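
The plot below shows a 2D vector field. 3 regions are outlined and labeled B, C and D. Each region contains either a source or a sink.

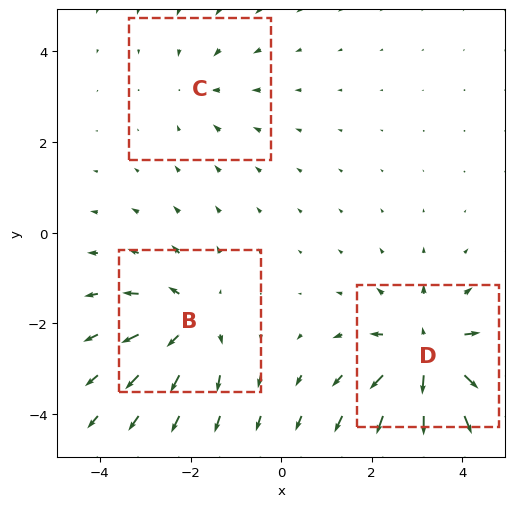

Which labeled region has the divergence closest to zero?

C

Divergence at each region's feature centre — B: about +4, C: about -2, D: about +5. Region C is closest to zero.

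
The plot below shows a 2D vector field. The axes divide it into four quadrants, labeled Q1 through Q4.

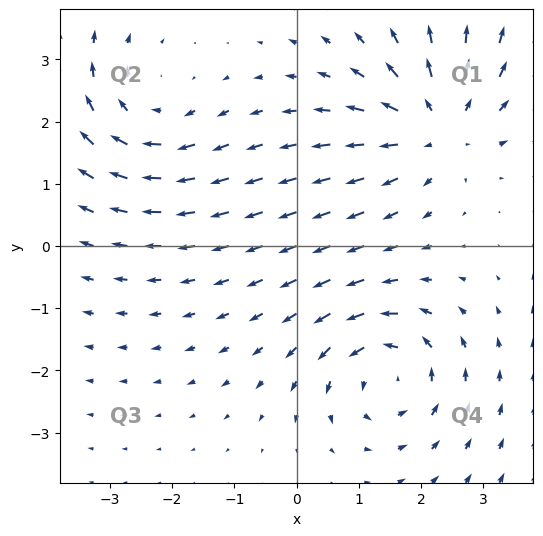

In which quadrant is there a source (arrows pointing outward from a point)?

The source sits at approximately (2.3, 1.9), which lies in quadrant Q1. The divergence there is about +5, positive as expected for a source.

Q1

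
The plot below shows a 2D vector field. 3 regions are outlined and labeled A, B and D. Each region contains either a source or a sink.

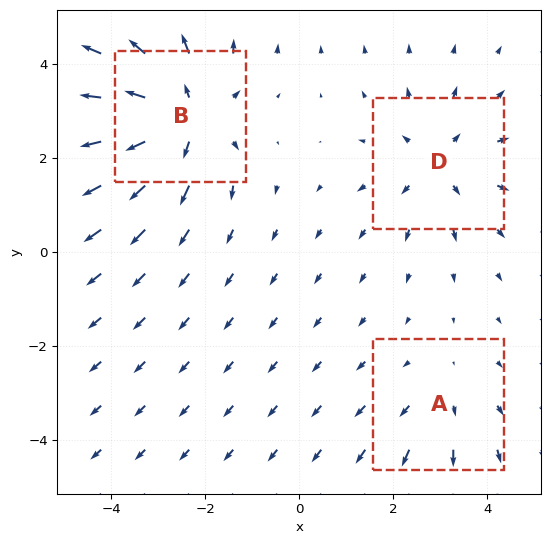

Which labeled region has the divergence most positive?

B

Divergence at each region's feature centre — A: about +2, B: about +5, D: about +3. Region B is most positive.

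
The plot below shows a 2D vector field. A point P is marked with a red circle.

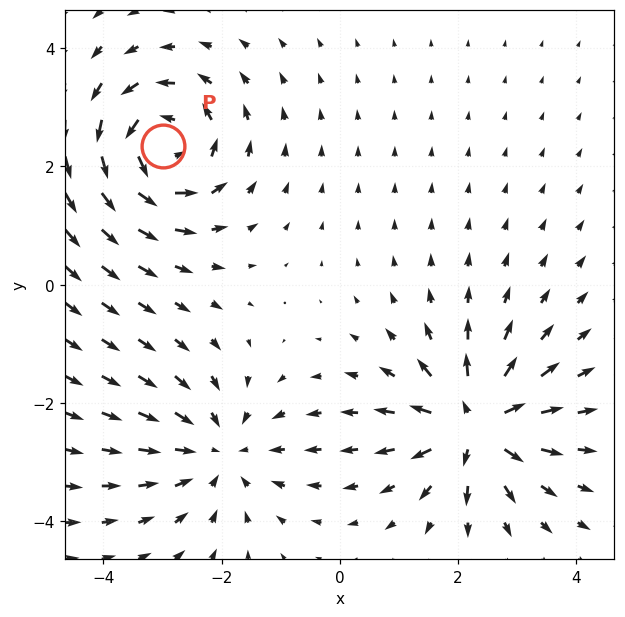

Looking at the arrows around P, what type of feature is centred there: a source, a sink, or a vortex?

vortex

At P (-3.0, 2.3) the arrows circulate counterclockwise. Divergence ≈0, curl about +6 — near-zero divergence with nonzero curl is a vortex.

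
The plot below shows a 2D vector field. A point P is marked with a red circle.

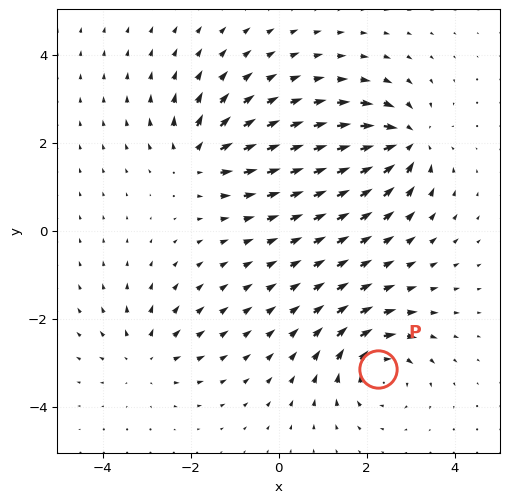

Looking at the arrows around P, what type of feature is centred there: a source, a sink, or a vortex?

vortex

At P (2.2, -3.1) the arrows circulate clockwise. Divergence ≈0, curl about -5 — near-zero divergence with nonzero curl is a vortex.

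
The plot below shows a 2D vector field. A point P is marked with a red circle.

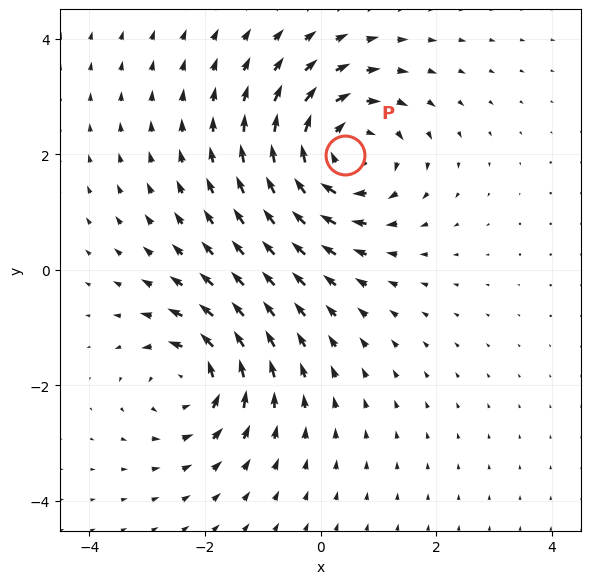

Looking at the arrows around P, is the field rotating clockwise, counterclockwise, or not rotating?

clockwise

Near P at (0.4, 2.0) the arrows circulate clockwise. The curl (z-component) there is about -5; negative curl means clockwise rotation.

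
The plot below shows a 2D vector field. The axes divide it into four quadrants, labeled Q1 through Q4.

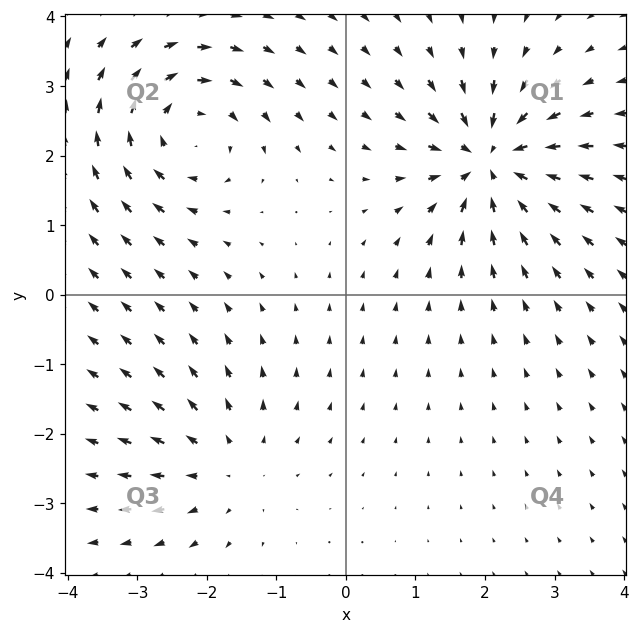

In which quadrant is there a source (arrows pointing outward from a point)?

Q3

The source sits at approximately (-1.7, -2.4), which lies in quadrant Q3. The divergence there is about +2, positive as expected for a source.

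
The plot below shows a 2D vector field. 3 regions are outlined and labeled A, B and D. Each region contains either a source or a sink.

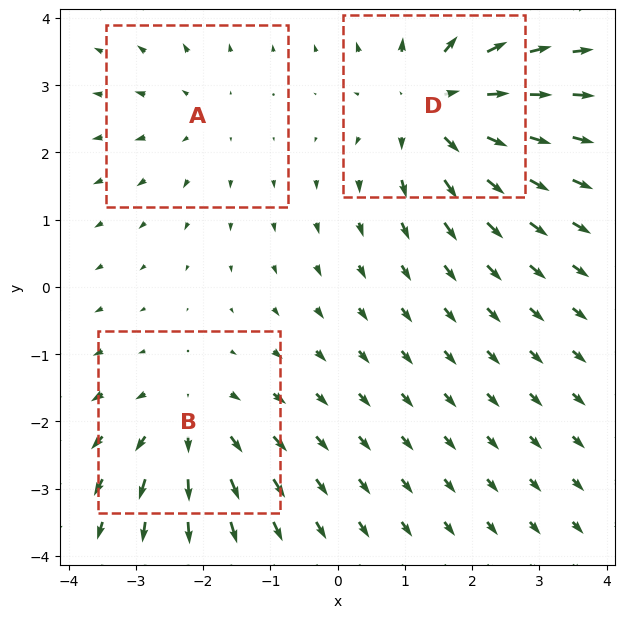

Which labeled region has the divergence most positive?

D

Divergence at each region's feature centre — A: about +2, B: about +3, D: about +4. Region D is most positive.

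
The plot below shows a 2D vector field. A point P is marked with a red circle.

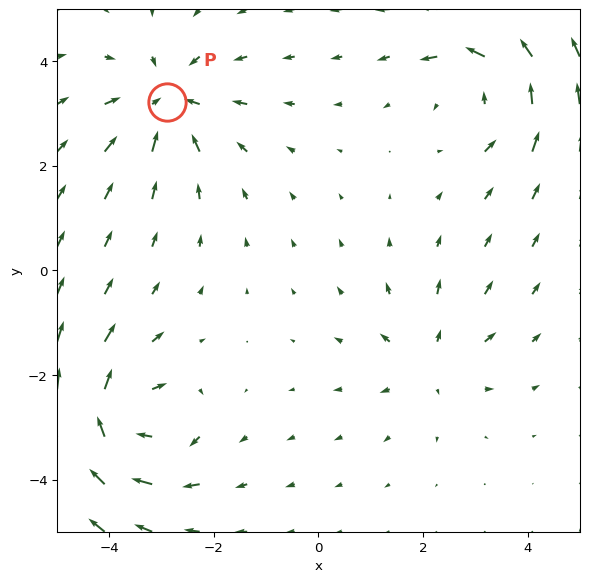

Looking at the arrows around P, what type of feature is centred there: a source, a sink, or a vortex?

At P (-2.9, 3.2) the arrows converge inward. Divergence about -4, curl ≈0 — negative divergence with near-zero curl is a sink.

sink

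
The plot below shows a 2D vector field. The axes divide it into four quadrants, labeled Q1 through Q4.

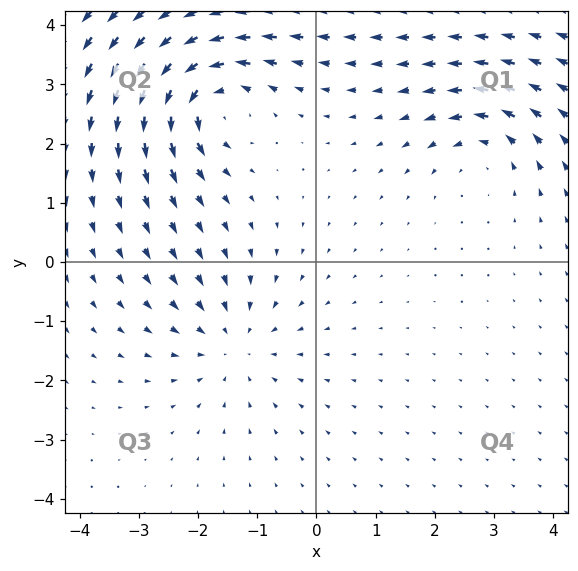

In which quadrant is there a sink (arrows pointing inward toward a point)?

The sink sits at approximately (-1.4, -1.4), which lies in quadrant Q3. The divergence there is about -3, negative as expected for a sink.

Q3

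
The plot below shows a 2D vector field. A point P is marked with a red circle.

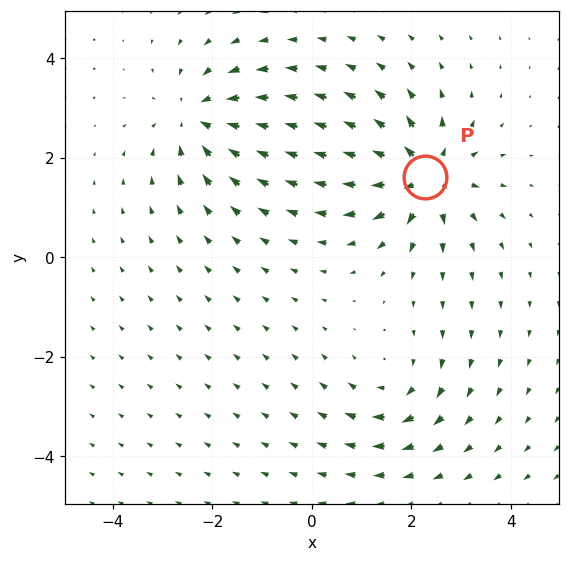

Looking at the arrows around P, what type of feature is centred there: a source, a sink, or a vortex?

At P (2.3, 1.6) the arrows spread outward. Divergence about +6, curl ≈0 — positive divergence with near-zero curl is a source.

source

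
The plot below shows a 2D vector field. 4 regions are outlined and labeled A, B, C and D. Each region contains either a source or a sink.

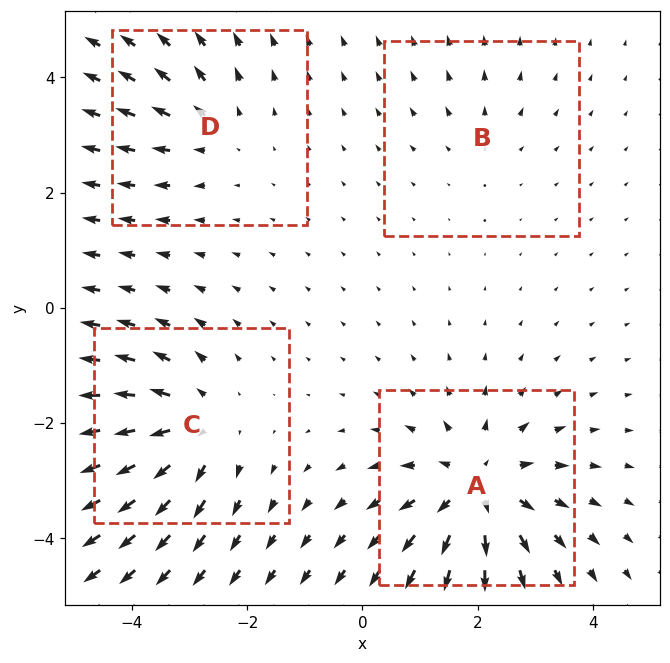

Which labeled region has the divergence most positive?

Divergence at each region's feature centre — A: about +6, B: about +2, C: about +5, D: about +3. Region A is most positive.

A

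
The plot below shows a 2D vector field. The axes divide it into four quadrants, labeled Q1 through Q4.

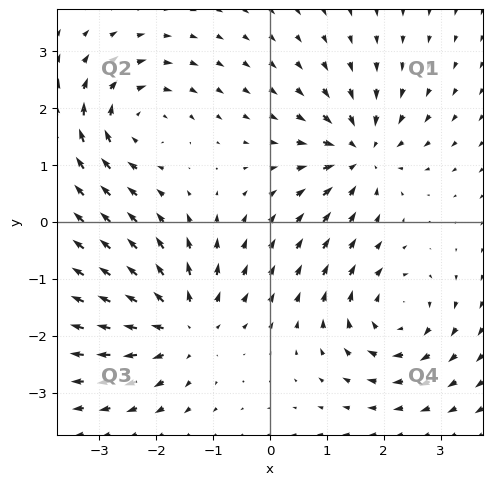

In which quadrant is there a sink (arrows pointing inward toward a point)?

The sink sits at approximately (1.6, 1.2), which lies in quadrant Q1. The divergence there is about -6, negative as expected for a sink.

Q1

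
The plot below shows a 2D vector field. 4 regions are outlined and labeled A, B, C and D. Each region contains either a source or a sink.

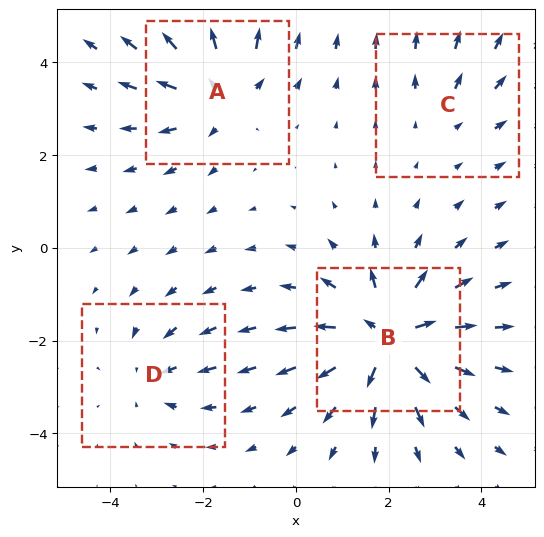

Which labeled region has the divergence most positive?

B

Divergence at each region's feature centre — A: about +5, B: about +7, C: about +2, D: about -3. Region B is most positive.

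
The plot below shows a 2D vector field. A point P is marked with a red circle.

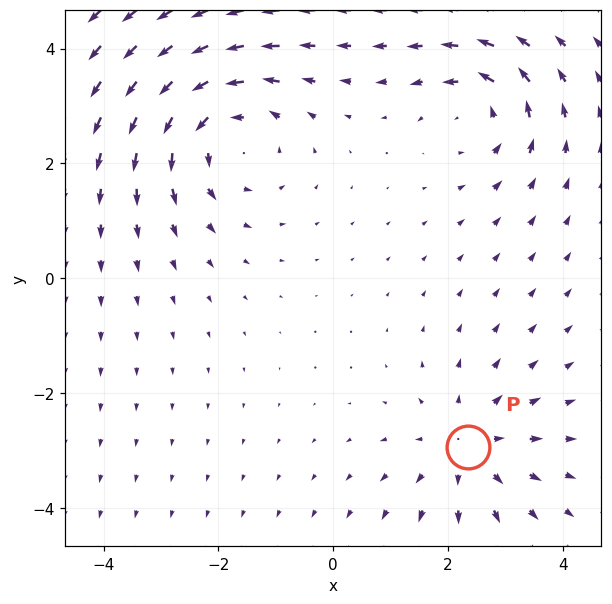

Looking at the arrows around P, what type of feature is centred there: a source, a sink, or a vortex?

At P (2.4, -2.9) the arrows spread outward. Divergence about +3, curl ≈0 — positive divergence with near-zero curl is a source.

source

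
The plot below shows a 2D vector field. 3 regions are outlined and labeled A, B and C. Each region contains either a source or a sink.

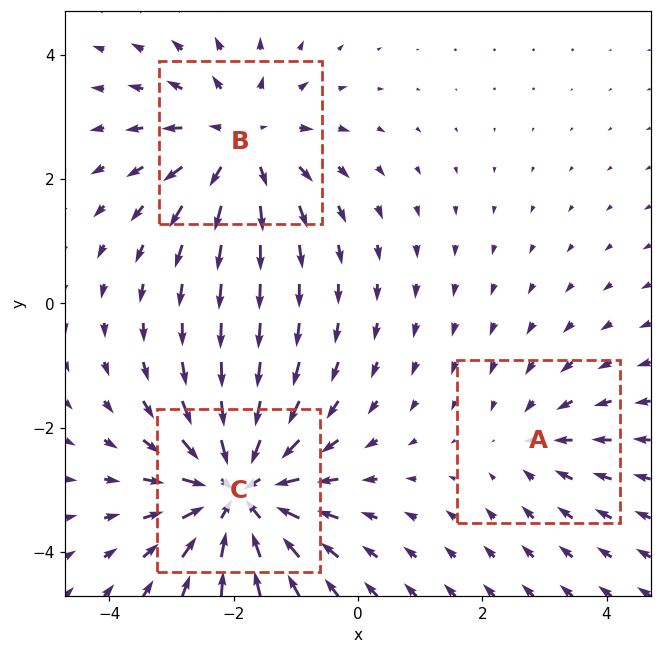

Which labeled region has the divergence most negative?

C

Divergence at each region's feature centre — A: about -2, B: about +3, C: about -5. Region C is most negative.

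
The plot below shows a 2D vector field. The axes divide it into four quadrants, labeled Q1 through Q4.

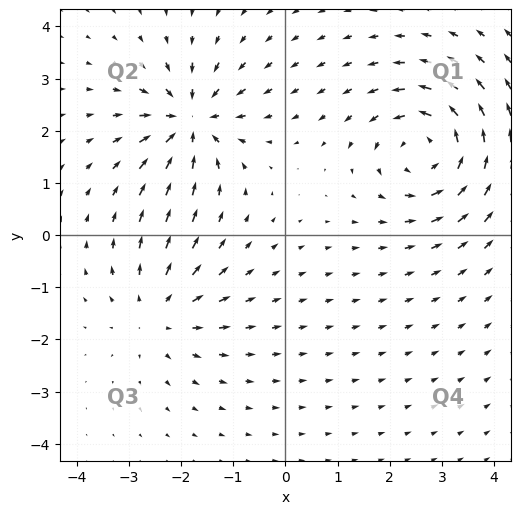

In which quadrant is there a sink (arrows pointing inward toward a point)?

Q2

The sink sits at approximately (-1.8, 2.2), which lies in quadrant Q2. The divergence there is about -5, negative as expected for a sink.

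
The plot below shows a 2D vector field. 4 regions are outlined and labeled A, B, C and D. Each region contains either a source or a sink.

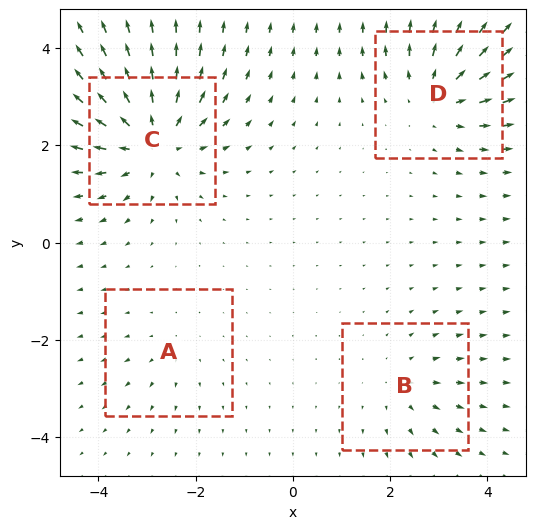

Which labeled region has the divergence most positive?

C

Divergence at each region's feature centre — A: about +2, B: about +3, C: about +7, D: about +5. Region C is most positive.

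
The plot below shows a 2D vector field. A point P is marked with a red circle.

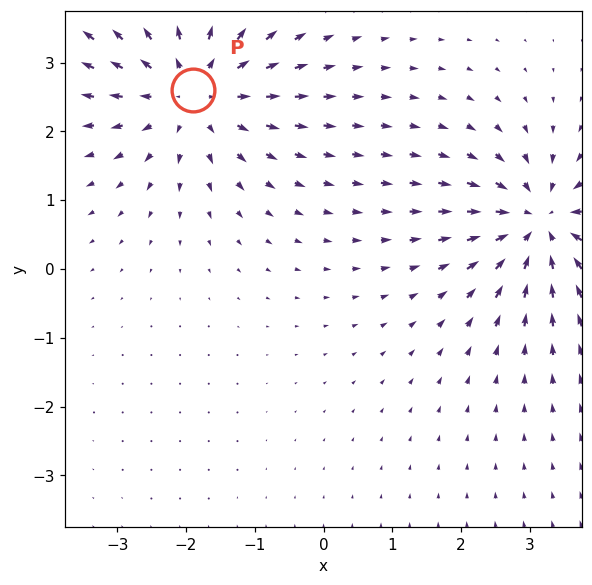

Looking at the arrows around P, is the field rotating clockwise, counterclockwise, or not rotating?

Near P at (-1.9, 2.6) the arrows show no circulation. The curl there is ≈0.

not rotating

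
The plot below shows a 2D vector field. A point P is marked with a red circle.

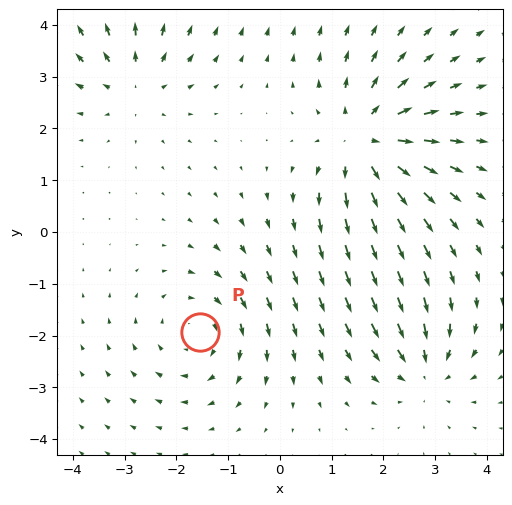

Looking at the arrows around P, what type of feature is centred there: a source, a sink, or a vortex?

vortex

At P (-1.5, -1.9) the arrows circulate clockwise. Divergence ≈0, curl about -3 — near-zero divergence with nonzero curl is a vortex.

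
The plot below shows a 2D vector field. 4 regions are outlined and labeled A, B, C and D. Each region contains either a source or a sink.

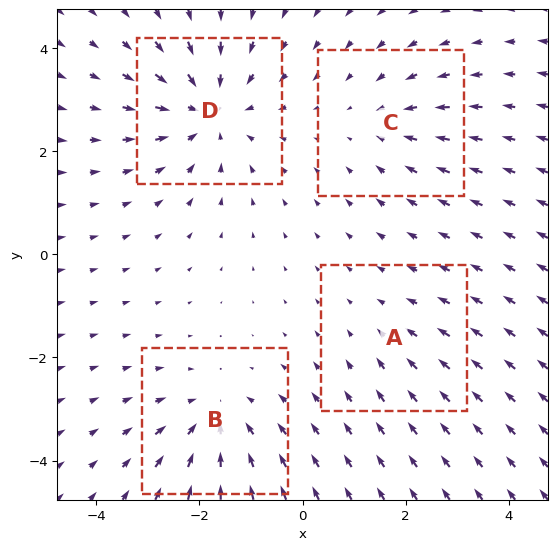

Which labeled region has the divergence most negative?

D

Divergence at each region's feature centre — A: about -2, B: about -4, C: about -3, D: about -6. Region D is most negative.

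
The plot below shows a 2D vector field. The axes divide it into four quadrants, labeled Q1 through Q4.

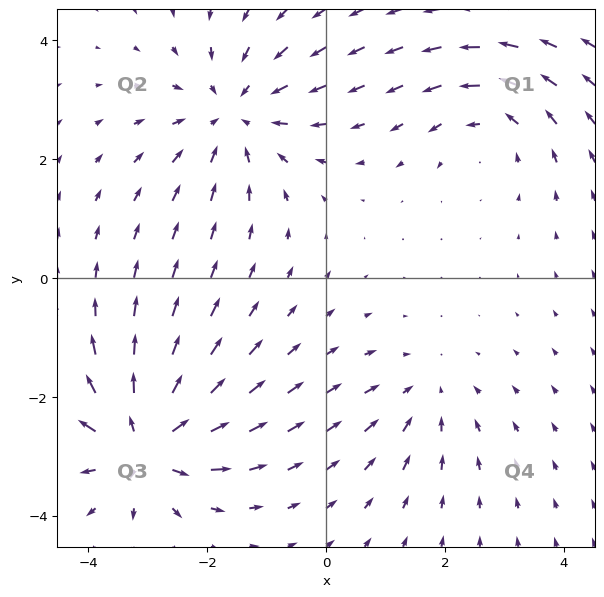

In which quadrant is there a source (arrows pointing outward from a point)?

Q3

The source sits at approximately (-3.1, -2.8), which lies in quadrant Q3. The divergence there is about +6, positive as expected for a source.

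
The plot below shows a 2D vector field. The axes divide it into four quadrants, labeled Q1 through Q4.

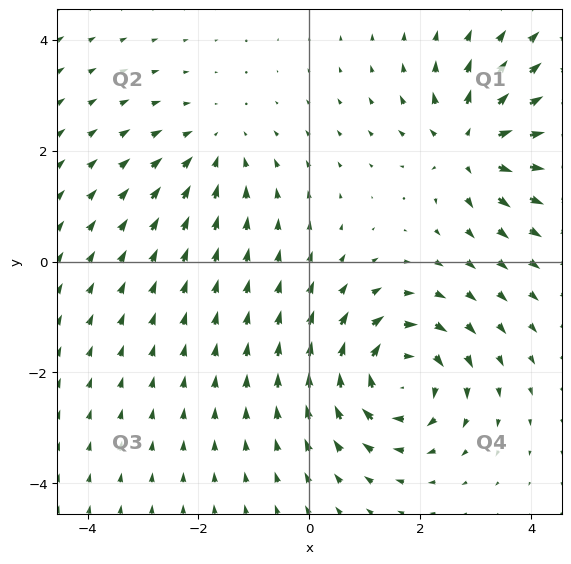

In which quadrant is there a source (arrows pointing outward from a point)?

The source sits at approximately (2.9, 2.1), which lies in quadrant Q1. The divergence there is about +5, positive as expected for a source.

Q1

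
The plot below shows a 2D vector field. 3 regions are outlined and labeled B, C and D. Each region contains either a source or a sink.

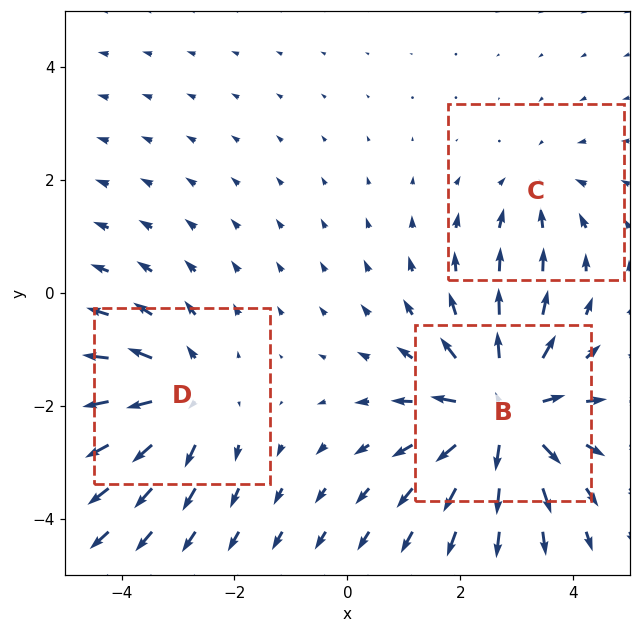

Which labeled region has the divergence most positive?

Divergence at each region's feature centre — B: about +5, C: about -2, D: about +3. Region B is most positive.

B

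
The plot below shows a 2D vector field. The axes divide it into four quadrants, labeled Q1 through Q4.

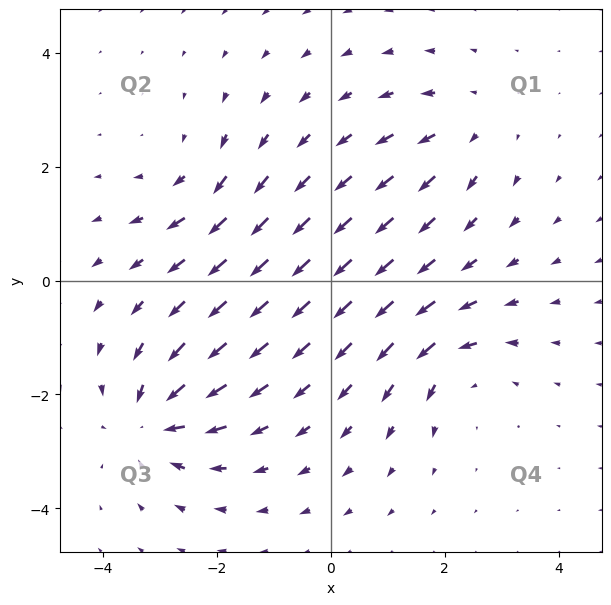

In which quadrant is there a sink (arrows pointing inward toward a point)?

Q3

The sink sits at approximately (-3.1, -2.4), which lies in quadrant Q3. The divergence there is about -6, negative as expected for a sink.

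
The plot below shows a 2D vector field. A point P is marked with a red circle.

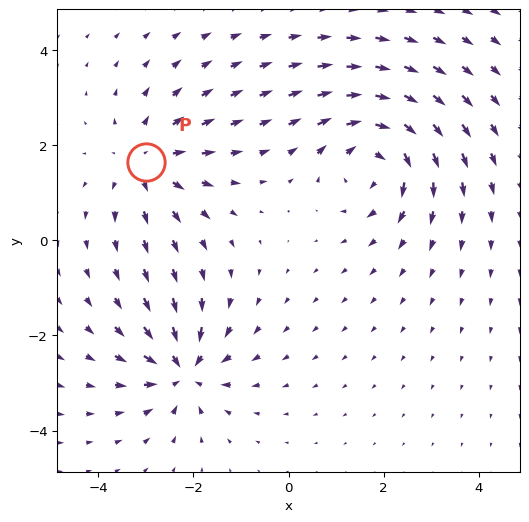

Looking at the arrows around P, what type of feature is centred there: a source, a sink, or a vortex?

At P (-3.0, 1.6) the arrows spread outward. Divergence about +4, curl ≈0 — positive divergence with near-zero curl is a source.

source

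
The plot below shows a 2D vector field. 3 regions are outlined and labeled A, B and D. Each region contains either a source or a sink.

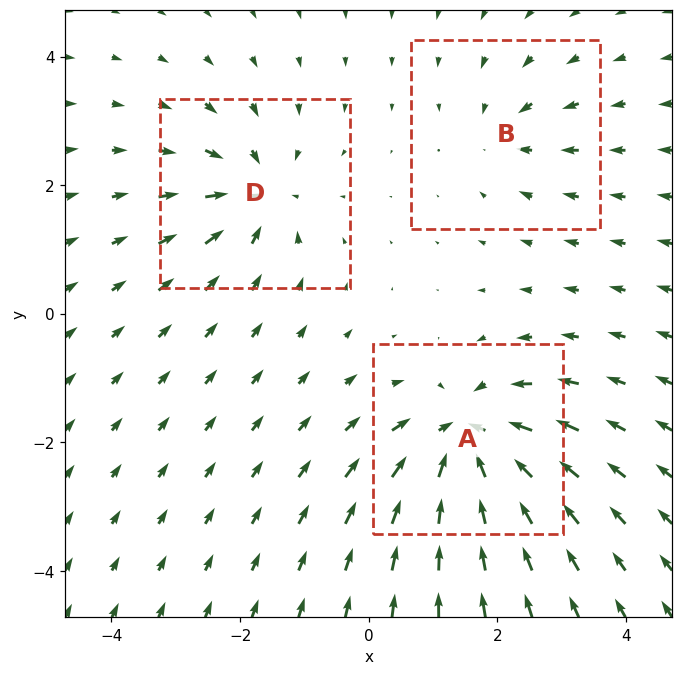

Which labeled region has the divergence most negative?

A

Divergence at each region's feature centre — A: about -6, B: about -3, D: about -4. Region A is most negative.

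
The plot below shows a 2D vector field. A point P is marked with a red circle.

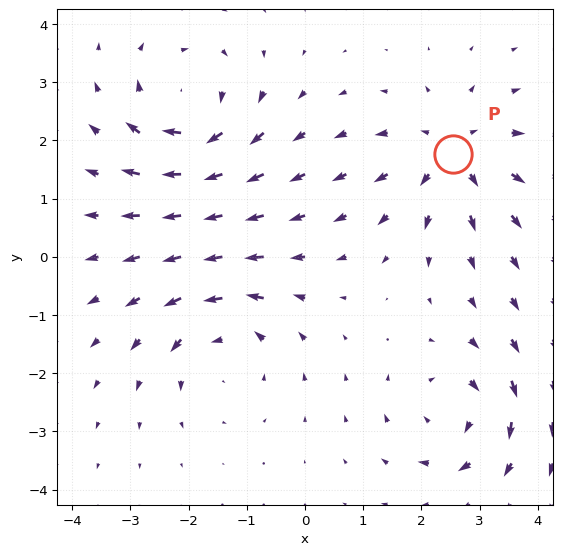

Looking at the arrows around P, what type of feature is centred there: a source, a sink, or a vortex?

source

At P (2.5, 1.8) the arrows spread outward. Divergence about +4, curl ≈0 — positive divergence with near-zero curl is a source.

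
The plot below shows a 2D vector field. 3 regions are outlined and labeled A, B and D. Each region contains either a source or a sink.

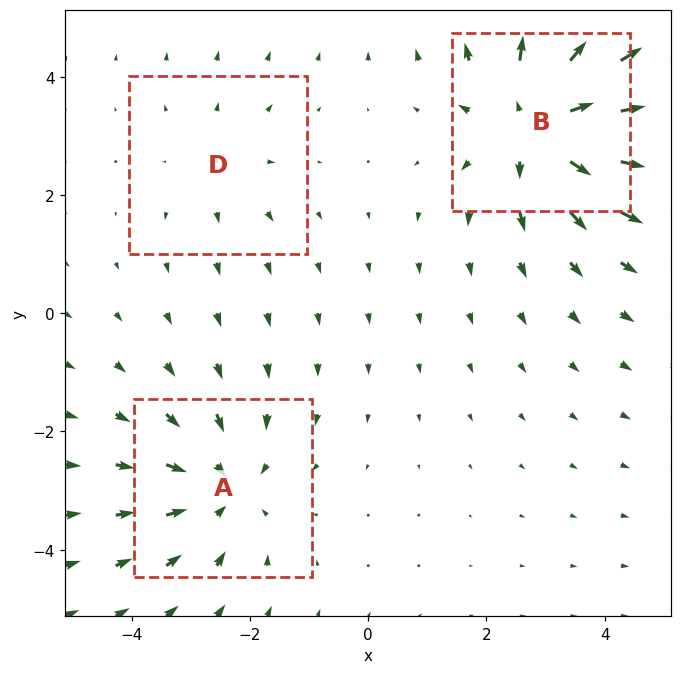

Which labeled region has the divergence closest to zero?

Divergence at each region's feature centre — A: about -3, B: about +4, D: about +2. Region D is closest to zero.

D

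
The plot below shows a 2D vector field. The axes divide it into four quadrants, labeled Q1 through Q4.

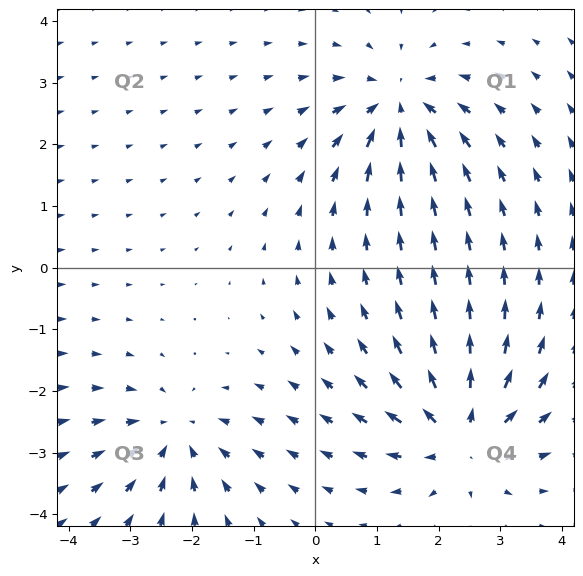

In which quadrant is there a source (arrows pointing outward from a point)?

Q4

The source sits at approximately (2.4, -2.7), which lies in quadrant Q4. The divergence there is about +5, positive as expected for a source.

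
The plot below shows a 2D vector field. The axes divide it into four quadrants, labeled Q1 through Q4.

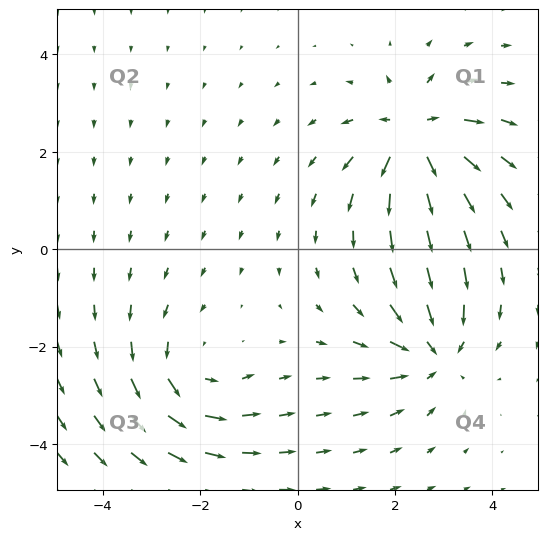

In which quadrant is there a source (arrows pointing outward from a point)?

The source sits at approximately (2.4, 2.4), which lies in quadrant Q1. The divergence there is about +4, positive as expected for a source.

Q1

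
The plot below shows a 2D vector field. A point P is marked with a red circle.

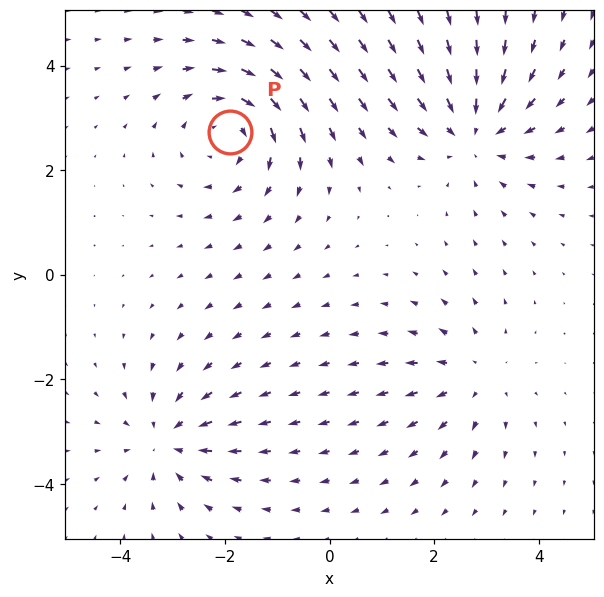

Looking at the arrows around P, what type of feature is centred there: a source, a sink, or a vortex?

At P (-1.9, 2.7) the arrows circulate clockwise. Divergence ≈0, curl about -4 — near-zero divergence with nonzero curl is a vortex.

vortex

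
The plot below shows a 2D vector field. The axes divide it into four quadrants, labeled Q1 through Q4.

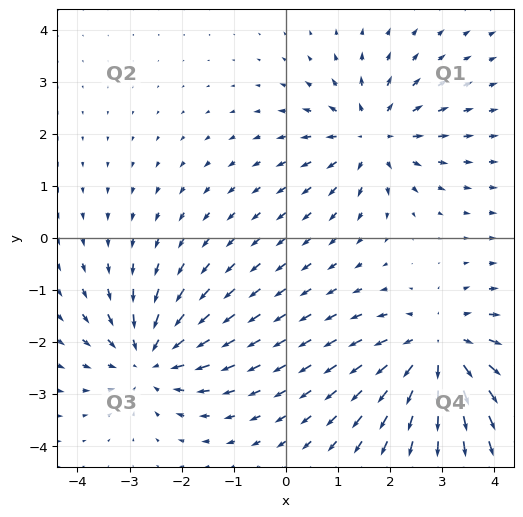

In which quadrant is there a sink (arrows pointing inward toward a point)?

Q3

The sink sits at approximately (-2.6, -2.3), which lies in quadrant Q3. The divergence there is about -4, negative as expected for a sink.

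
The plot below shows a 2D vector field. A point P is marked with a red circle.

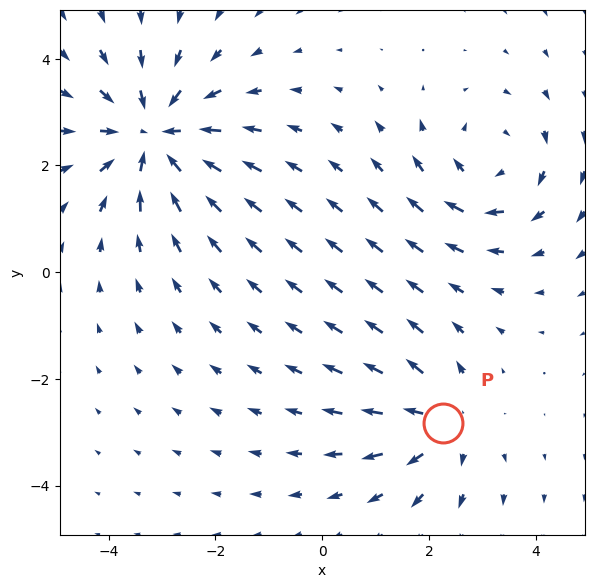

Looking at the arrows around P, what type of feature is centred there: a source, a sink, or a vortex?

At P (2.3, -2.8) the arrows spread outward. Divergence about +3, curl ≈0 — positive divergence with near-zero curl is a source.

source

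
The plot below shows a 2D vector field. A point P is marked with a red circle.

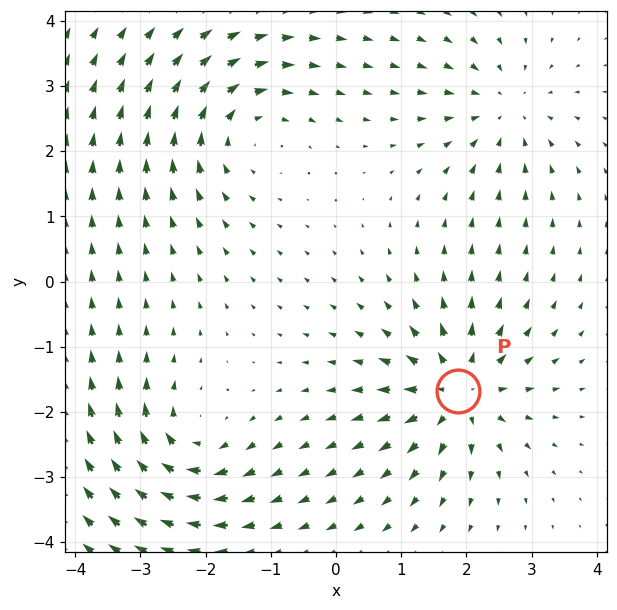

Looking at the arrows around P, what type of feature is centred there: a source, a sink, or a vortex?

source

At P (1.9, -1.7) the arrows spread outward. Divergence about +7, curl ≈0 — positive divergence with near-zero curl is a source.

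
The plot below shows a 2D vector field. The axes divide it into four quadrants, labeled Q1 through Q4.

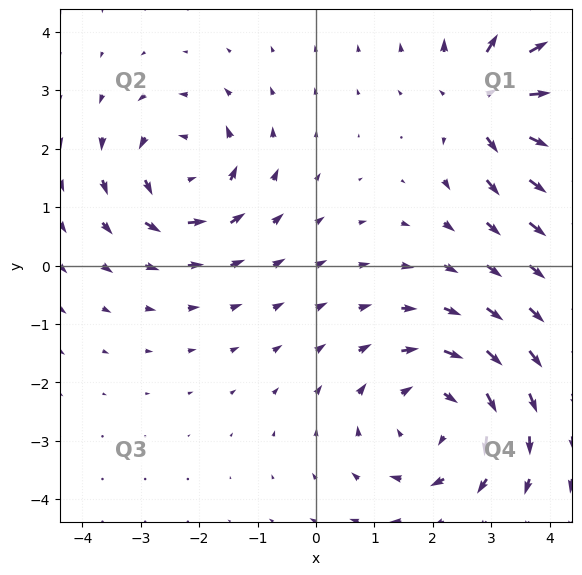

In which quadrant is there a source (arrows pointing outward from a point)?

The source sits at approximately (3.0, 2.8), which lies in quadrant Q1. The divergence there is about +3, positive as expected for a source.

Q1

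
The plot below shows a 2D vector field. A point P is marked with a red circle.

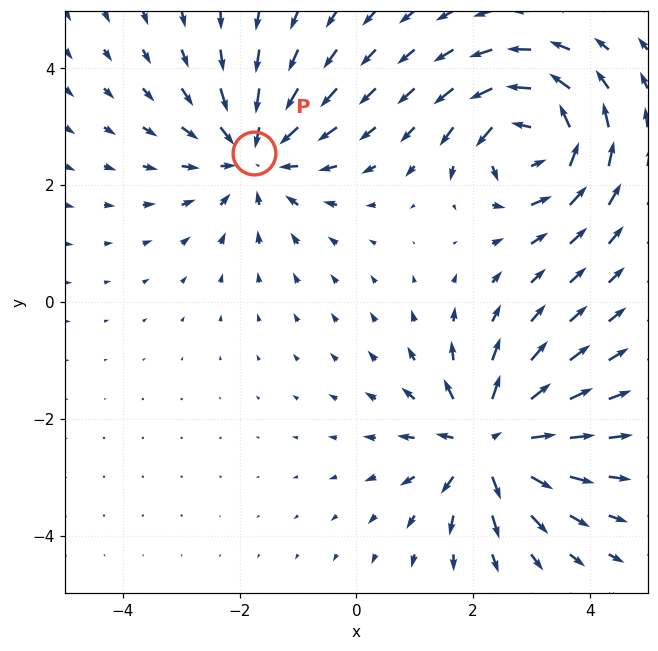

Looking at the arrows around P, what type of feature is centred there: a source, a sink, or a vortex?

sink

At P (-1.7, 2.5) the arrows converge inward. Divergence about -4, curl ≈0 — negative divergence with near-zero curl is a sink.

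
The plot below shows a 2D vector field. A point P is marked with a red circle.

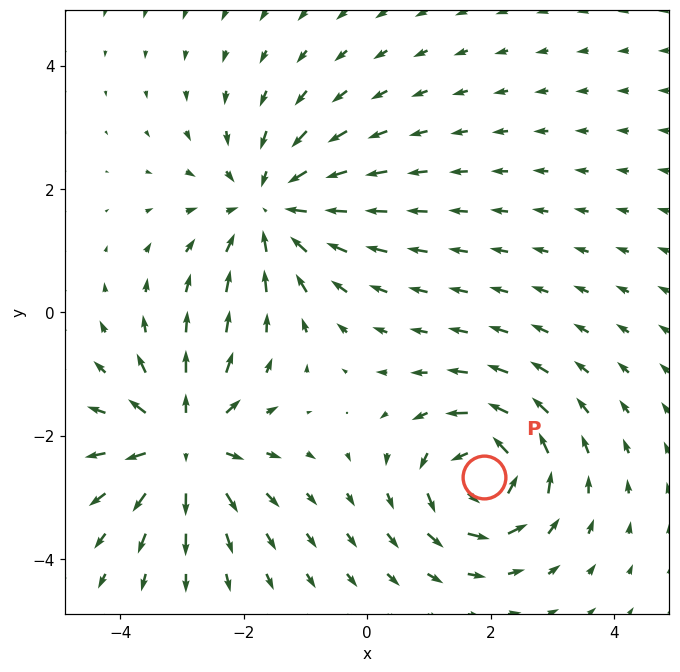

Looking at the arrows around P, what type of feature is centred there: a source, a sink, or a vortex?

vortex

At P (1.9, -2.7) the arrows circulate counterclockwise. Divergence ≈0, curl about +6 — near-zero divergence with nonzero curl is a vortex.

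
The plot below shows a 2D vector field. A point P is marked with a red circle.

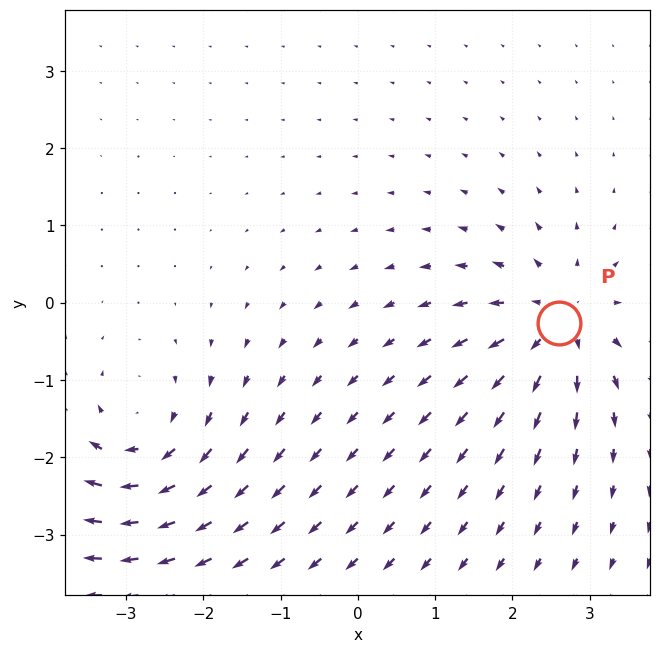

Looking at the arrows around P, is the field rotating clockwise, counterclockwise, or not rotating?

not rotating

Near P at (2.6, -0.3) the arrows show no circulation. The curl there is ≈0.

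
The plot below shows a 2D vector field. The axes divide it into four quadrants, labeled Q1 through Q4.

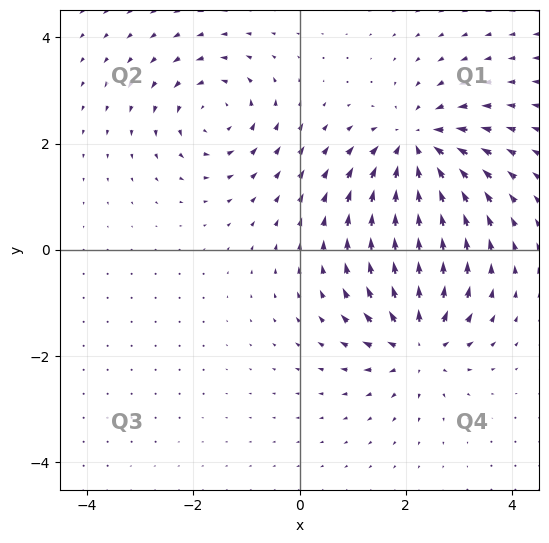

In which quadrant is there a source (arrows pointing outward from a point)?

Q4

The source sits at approximately (2.2, -1.7), which lies in quadrant Q4. The divergence there is about +5, positive as expected for a source.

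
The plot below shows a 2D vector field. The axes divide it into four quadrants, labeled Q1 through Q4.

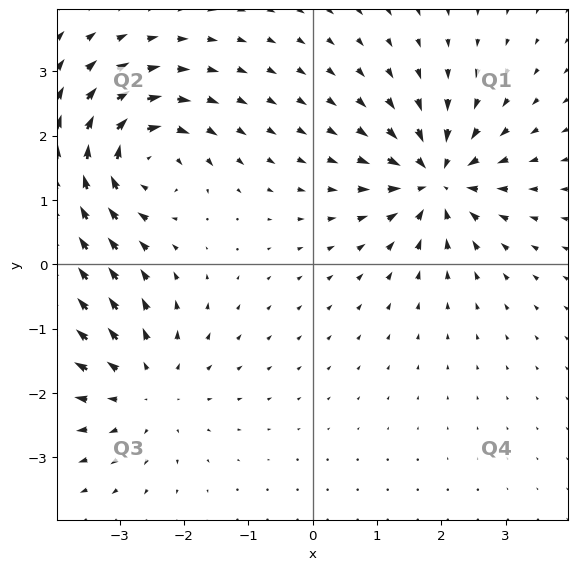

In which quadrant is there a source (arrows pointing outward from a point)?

The source sits at approximately (-2.6, -1.9), which lies in quadrant Q3. The divergence there is about +4, positive as expected for a source.

Q3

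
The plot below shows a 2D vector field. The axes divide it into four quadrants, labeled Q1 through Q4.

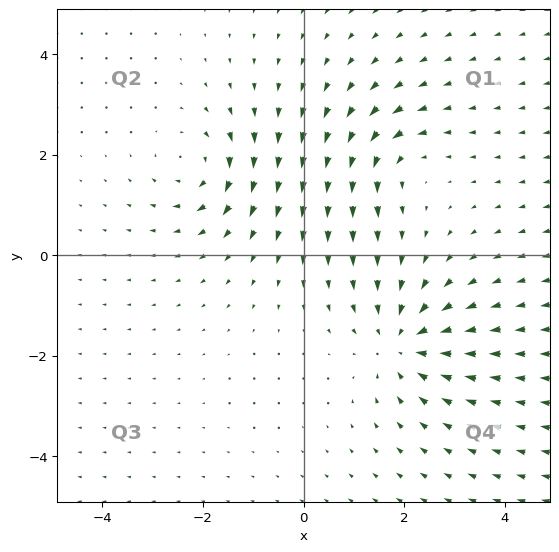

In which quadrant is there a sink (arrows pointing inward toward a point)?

The sink sits at approximately (2.0, -1.7), which lies in quadrant Q4. The divergence there is about -5, negative as expected for a sink.

Q4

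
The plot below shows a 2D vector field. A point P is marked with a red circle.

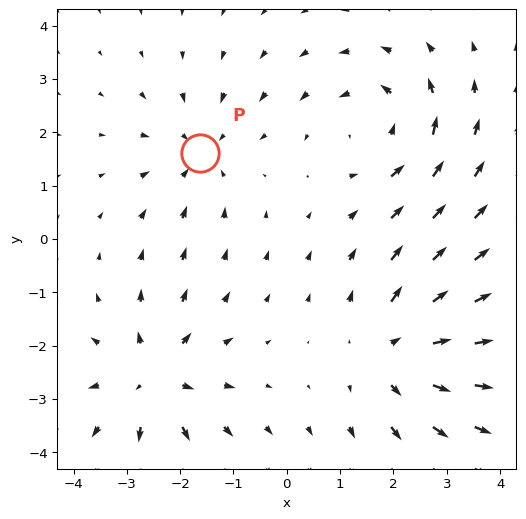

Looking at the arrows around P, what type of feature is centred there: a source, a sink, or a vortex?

sink

At P (-1.6, 1.6) the arrows converge inward. Divergence about -3, curl ≈0 — negative divergence with near-zero curl is a sink.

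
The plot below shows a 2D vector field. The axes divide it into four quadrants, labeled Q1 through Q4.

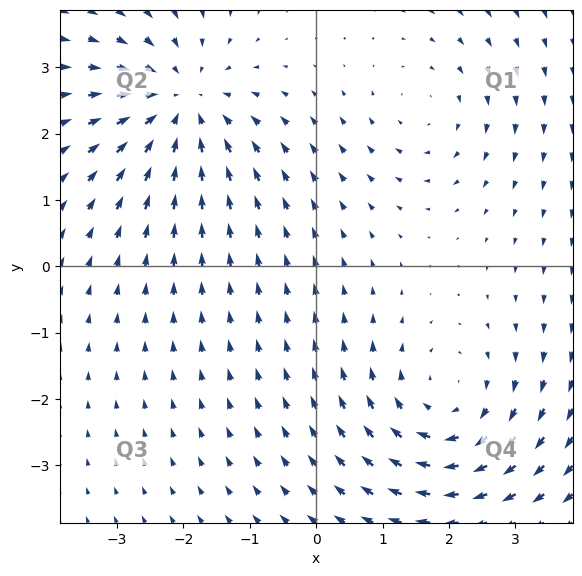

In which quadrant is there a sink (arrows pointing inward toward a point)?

Q2

The sink sits at approximately (-2.0, 2.5), which lies in quadrant Q2. The divergence there is about -4, negative as expected for a sink.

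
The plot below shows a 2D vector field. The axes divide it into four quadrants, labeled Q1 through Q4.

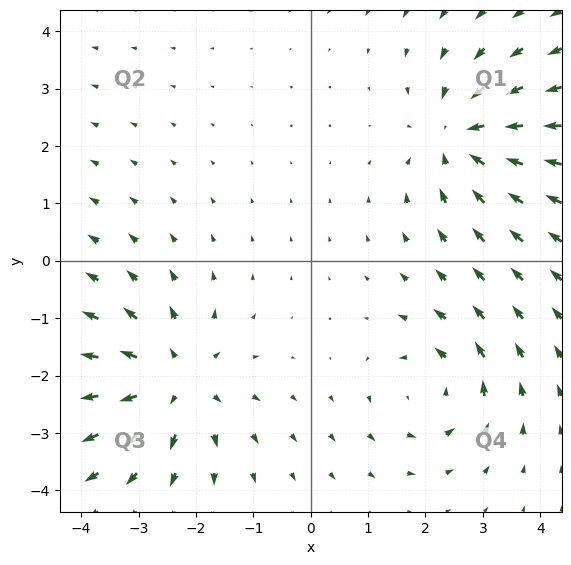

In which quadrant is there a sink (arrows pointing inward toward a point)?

Q1

The sink sits at approximately (2.6, 2.2), which lies in quadrant Q1. The divergence there is about -5, negative as expected for a sink.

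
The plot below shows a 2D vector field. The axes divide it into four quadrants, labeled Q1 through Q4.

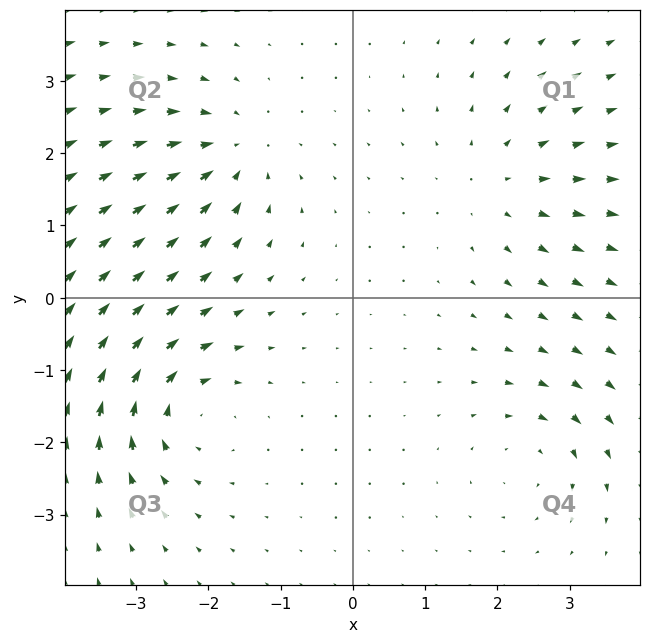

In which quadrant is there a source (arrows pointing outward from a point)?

Q1

The source sits at approximately (2.0, 1.6), which lies in quadrant Q1. The divergence there is about +3, positive as expected for a source.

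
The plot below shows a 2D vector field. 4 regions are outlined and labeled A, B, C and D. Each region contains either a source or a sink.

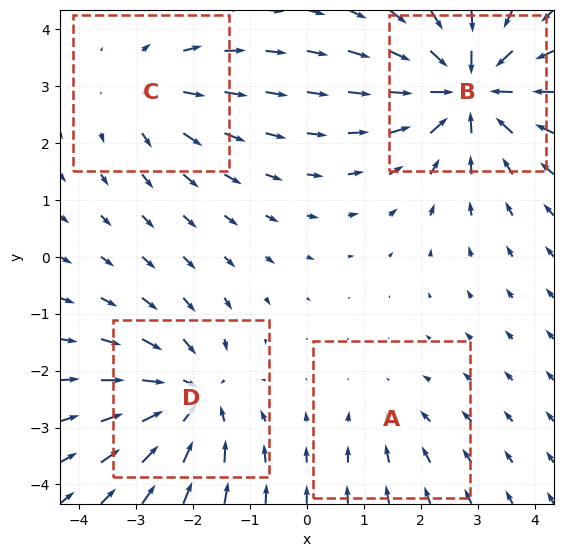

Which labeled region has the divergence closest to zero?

A

Divergence at each region's feature centre — A: about -2, B: about -7, C: about +3, D: about -5. Region A is closest to zero.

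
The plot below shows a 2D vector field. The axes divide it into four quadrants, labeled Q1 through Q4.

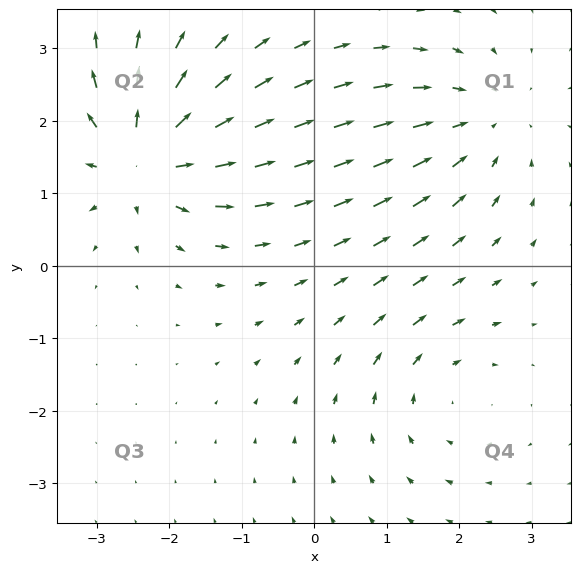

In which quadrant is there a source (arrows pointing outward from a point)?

Q2

The source sits at approximately (-2.4, 1.5), which lies in quadrant Q2. The divergence there is about +6, positive as expected for a source.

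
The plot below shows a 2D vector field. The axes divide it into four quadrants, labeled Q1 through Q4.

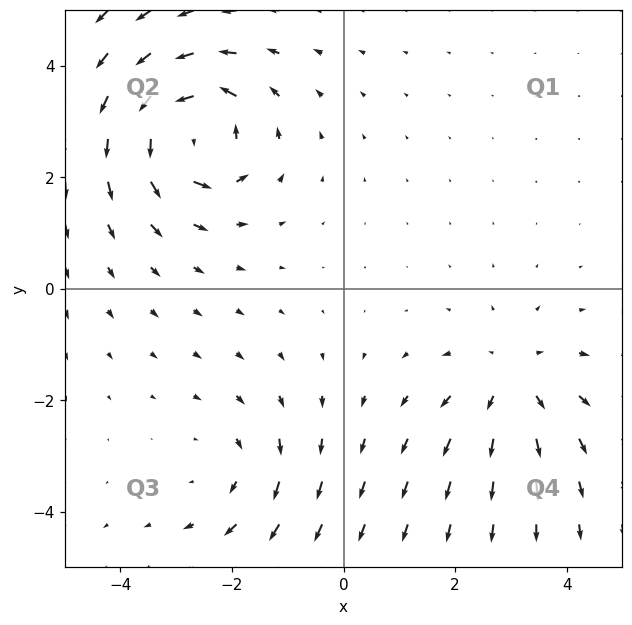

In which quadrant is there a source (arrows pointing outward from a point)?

The source sits at approximately (3.0, -1.6), which lies in quadrant Q4. The divergence there is about +3, positive as expected for a source.

Q4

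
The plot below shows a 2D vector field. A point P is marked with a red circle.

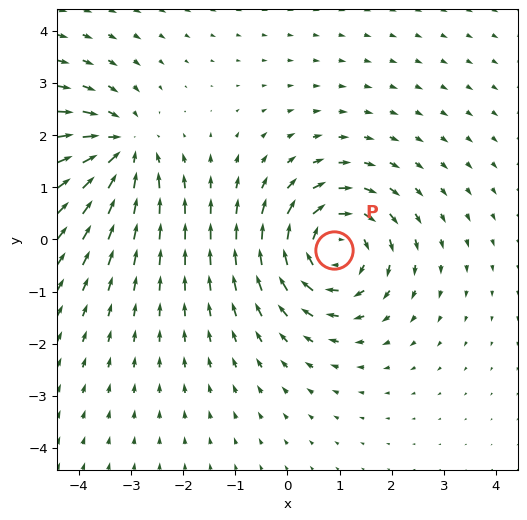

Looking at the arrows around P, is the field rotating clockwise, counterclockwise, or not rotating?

clockwise

Near P at (0.9, -0.2) the arrows circulate clockwise. The curl (z-component) there is about -5; negative curl means clockwise rotation.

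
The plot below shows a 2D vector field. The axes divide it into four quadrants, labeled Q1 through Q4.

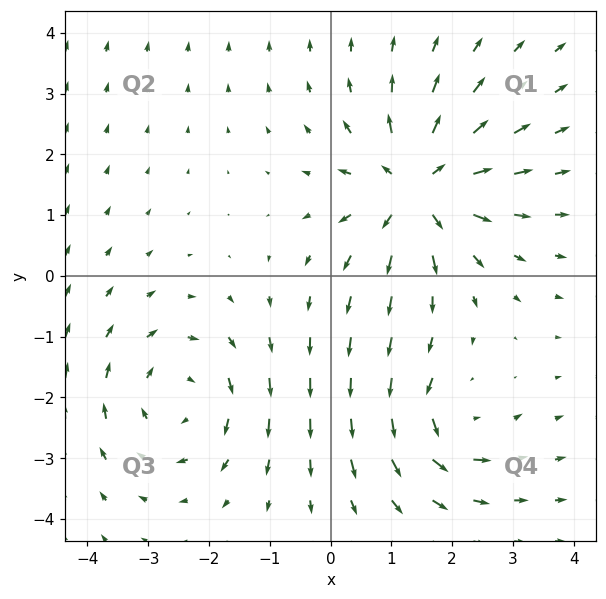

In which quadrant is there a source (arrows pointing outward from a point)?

Q1

The source sits at approximately (1.4, 1.4), which lies in quadrant Q1. The divergence there is about +6, positive as expected for a source.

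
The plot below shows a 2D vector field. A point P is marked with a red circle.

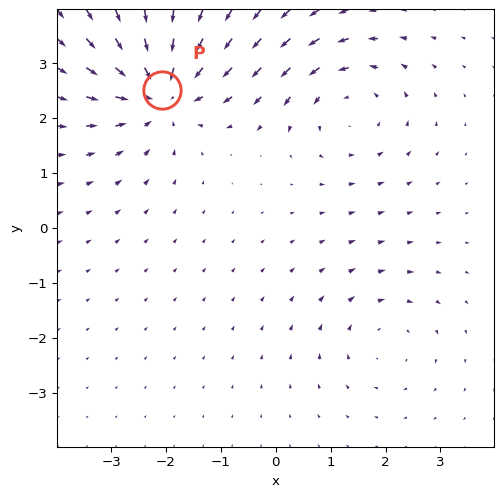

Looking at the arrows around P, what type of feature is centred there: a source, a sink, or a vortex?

At P (-2.1, 2.5) the arrows converge inward. Divergence about -5, curl ≈0 — negative divergence with near-zero curl is a sink.

sink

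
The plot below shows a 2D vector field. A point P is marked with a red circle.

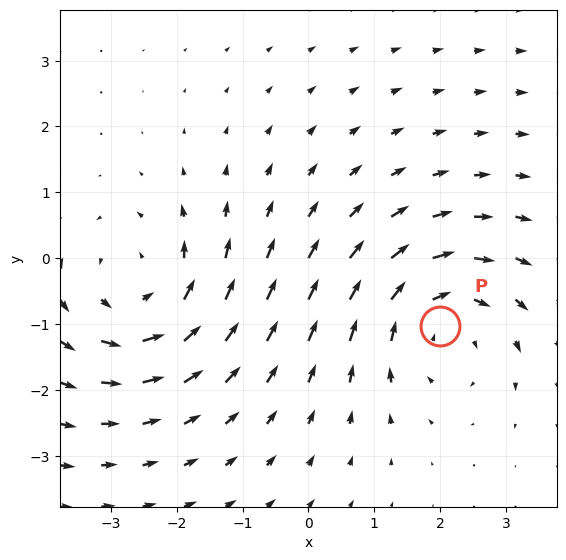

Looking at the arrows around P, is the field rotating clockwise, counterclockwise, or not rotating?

Near P at (2.0, -1.0) the arrows circulate clockwise. The curl (z-component) there is about -4; negative curl means clockwise rotation.

clockwise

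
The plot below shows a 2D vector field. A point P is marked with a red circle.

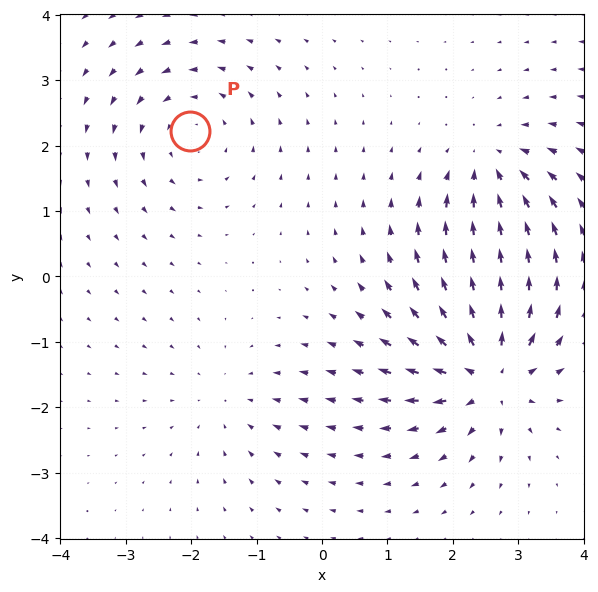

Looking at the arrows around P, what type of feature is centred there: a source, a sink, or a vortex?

At P (-2.0, 2.2) the arrows circulate counterclockwise. Divergence ≈0, curl about +3 — near-zero divergence with nonzero curl is a vortex.

vortex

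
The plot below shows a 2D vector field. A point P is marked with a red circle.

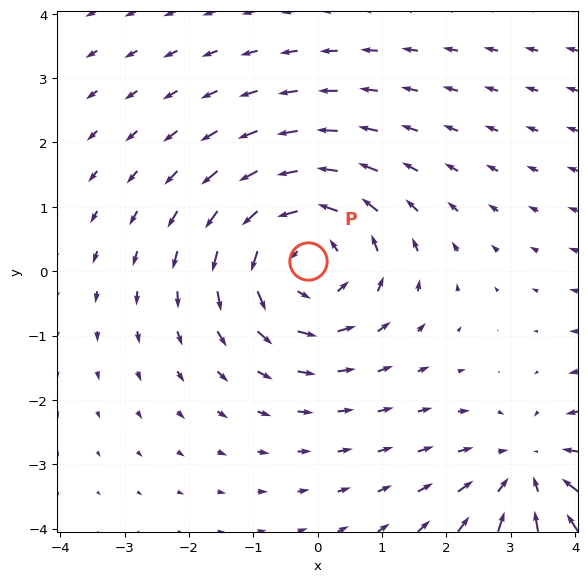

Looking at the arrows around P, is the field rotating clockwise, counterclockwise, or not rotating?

counterclockwise

Near P at (-0.2, 0.2) the arrows circulate counterclockwise. The curl (z-component) there is about +4; positive curl means counterclockwise rotation.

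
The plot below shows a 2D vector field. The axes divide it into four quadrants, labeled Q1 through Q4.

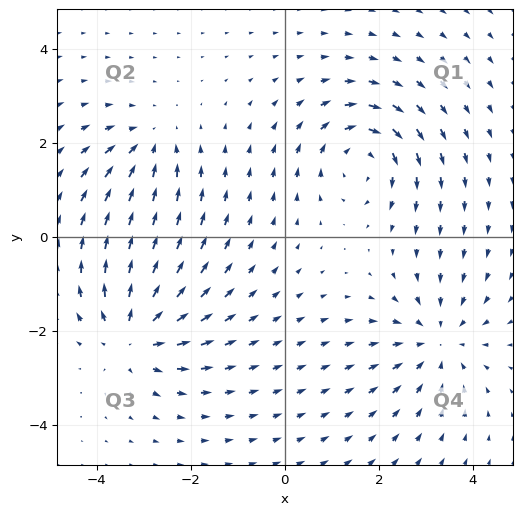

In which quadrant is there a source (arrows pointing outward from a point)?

The source sits at approximately (-3.2, -2.1), which lies in quadrant Q3. The divergence there is about +5, positive as expected for a source.

Q3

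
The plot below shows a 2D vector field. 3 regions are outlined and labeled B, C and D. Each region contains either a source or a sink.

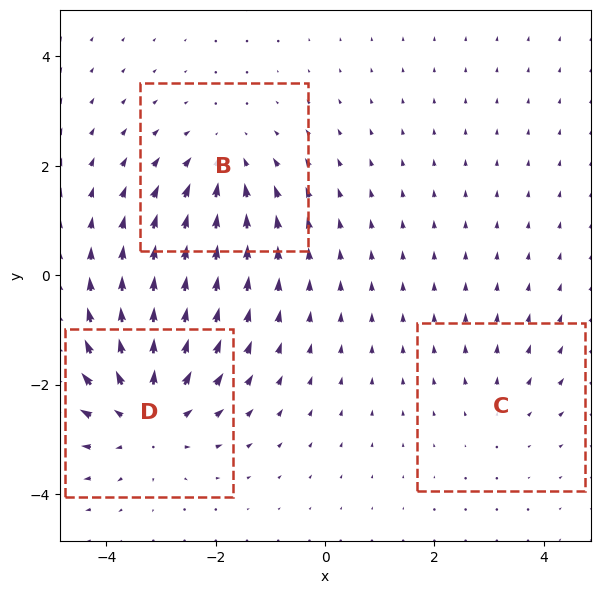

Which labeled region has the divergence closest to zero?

Divergence at each region's feature centre — B: about -3, C: about +2, D: about +4. Region C is closest to zero.

C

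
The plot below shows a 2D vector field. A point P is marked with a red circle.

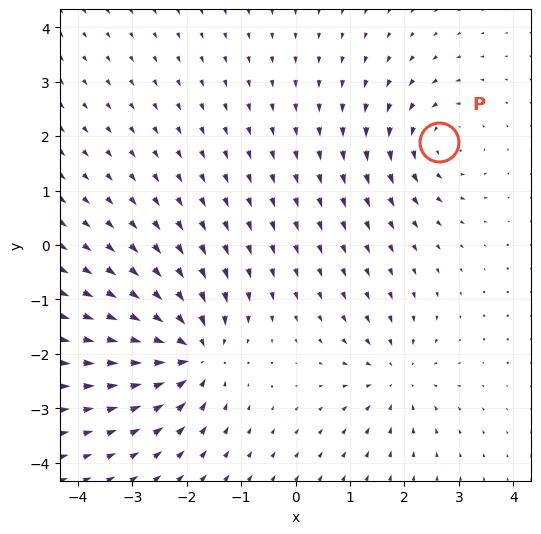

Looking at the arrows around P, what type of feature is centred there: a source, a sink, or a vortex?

At P (2.6, 1.9) the arrows circulate counterclockwise. Divergence ≈0, curl about +3 — near-zero divergence with nonzero curl is a vortex.

vortex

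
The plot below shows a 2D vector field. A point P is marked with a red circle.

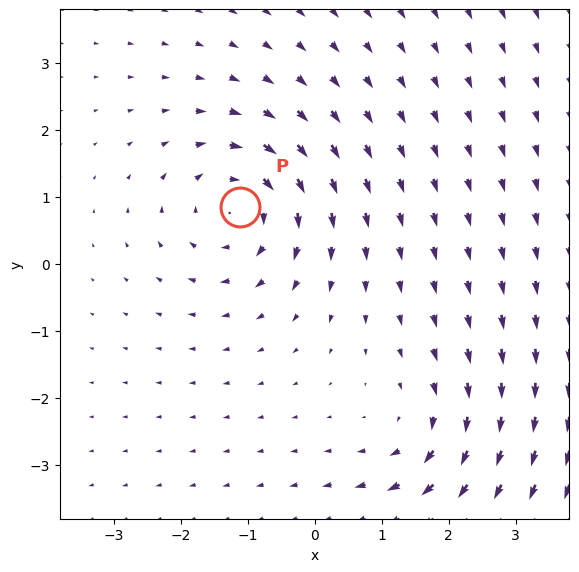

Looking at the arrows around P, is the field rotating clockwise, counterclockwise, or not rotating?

Near P at (-1.1, 0.9) the arrows circulate clockwise. The curl (z-component) there is about -5; negative curl means clockwise rotation.

clockwise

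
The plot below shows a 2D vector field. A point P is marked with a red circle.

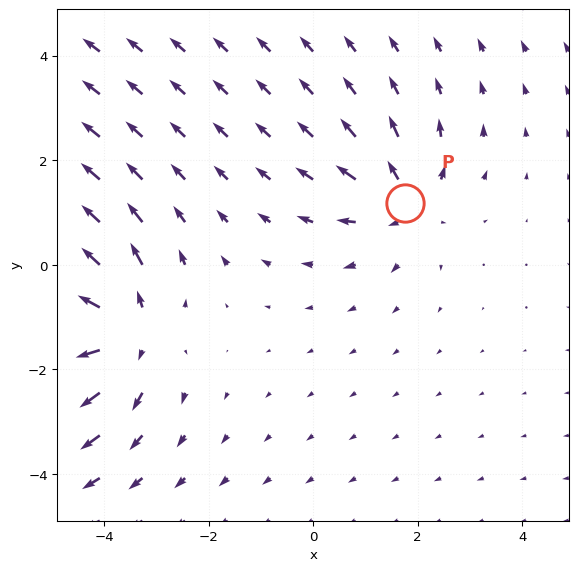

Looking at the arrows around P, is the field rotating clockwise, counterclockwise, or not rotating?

Near P at (1.8, 1.2) the arrows show no circulation. The curl there is ≈0.

not rotating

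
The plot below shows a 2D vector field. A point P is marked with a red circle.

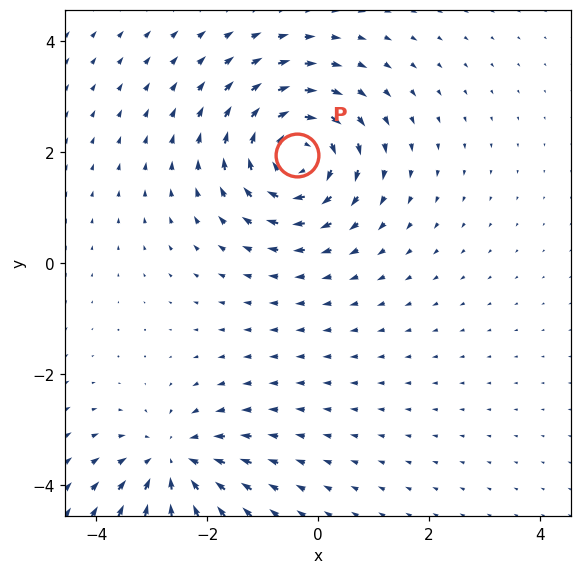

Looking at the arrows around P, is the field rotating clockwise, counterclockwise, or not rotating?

Near P at (-0.4, 1.9) the arrows circulate clockwise. The curl (z-component) there is about -6; negative curl means clockwise rotation.

clockwise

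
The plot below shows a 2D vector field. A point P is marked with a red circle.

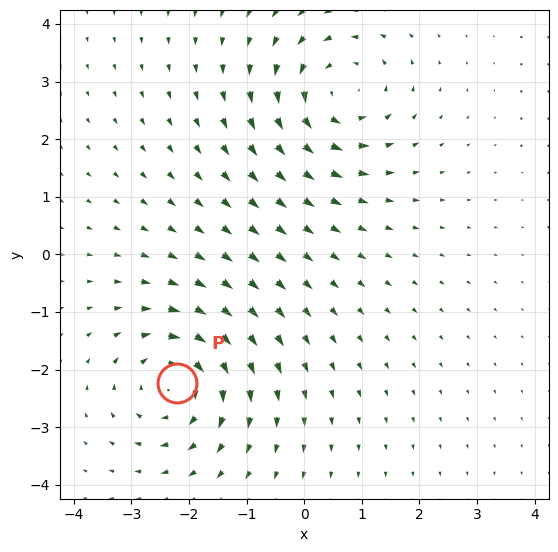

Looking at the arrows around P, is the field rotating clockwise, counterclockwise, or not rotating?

clockwise

Near P at (-2.2, -2.2) the arrows circulate clockwise. The curl (z-component) there is about -5; negative curl means clockwise rotation.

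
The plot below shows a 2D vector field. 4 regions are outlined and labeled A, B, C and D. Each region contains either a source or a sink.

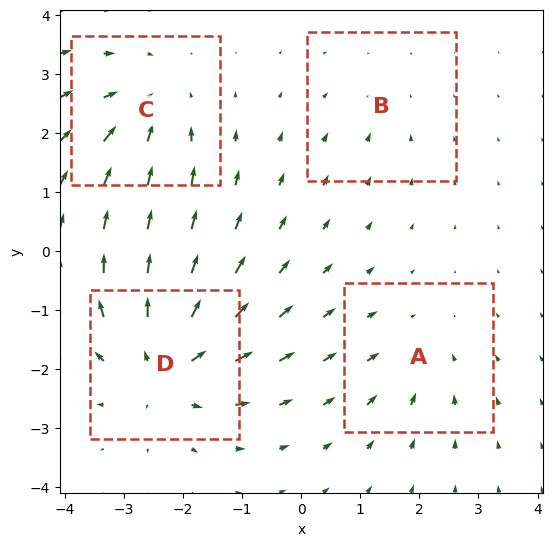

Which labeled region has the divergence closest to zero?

Divergence at each region's feature centre — A: about -3, B: about -2, C: about -5, D: about +7. Region B is closest to zero.

B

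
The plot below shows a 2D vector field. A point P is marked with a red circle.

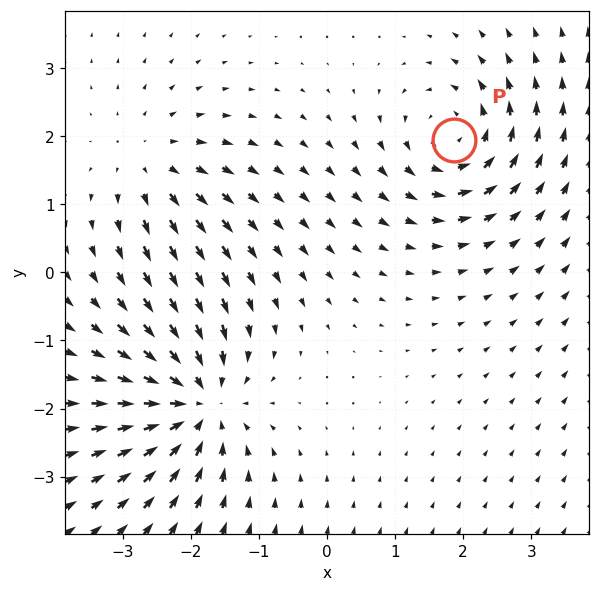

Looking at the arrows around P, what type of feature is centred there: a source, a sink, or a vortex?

vortex

At P (1.9, 2.0) the arrows circulate counterclockwise. Divergence ≈0, curl about +5 — near-zero divergence with nonzero curl is a vortex.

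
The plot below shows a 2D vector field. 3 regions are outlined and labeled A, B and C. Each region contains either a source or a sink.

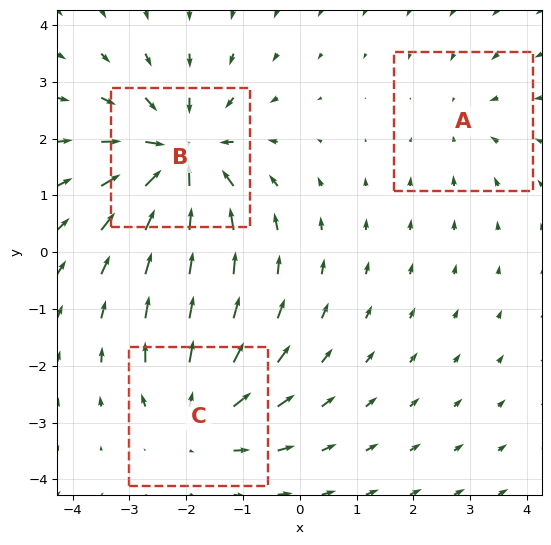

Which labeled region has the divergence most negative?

B

Divergence at each region's feature centre — A: about -2, B: about -5, C: about +3. Region B is most negative.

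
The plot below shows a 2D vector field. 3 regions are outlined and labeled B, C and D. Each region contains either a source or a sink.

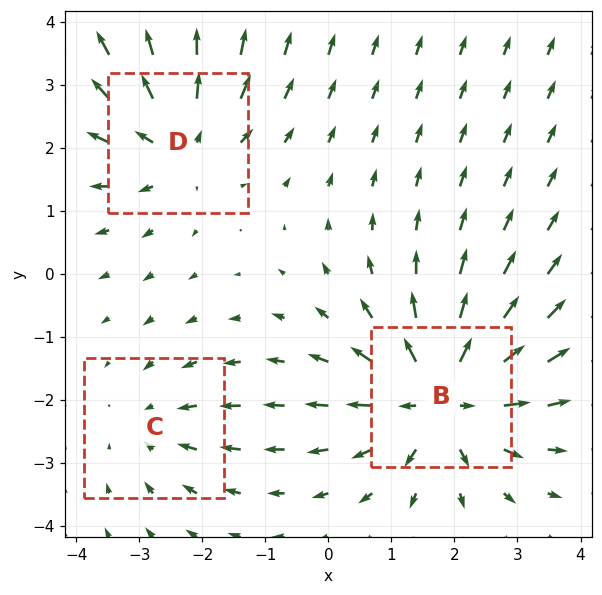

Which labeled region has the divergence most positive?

B

Divergence at each region's feature centre — B: about +5, C: about -2, D: about +3. Region B is most positive.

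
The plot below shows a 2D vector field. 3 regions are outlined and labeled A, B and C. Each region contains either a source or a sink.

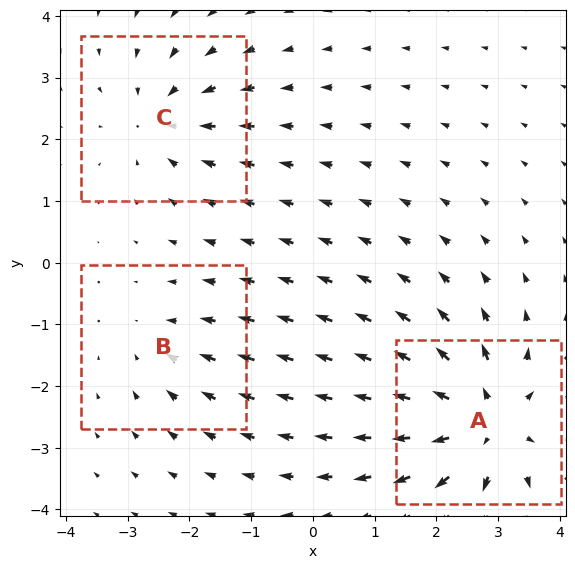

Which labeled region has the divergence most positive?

A

Divergence at each region's feature centre — A: about +6, B: about -2, C: about -3. Region A is most positive.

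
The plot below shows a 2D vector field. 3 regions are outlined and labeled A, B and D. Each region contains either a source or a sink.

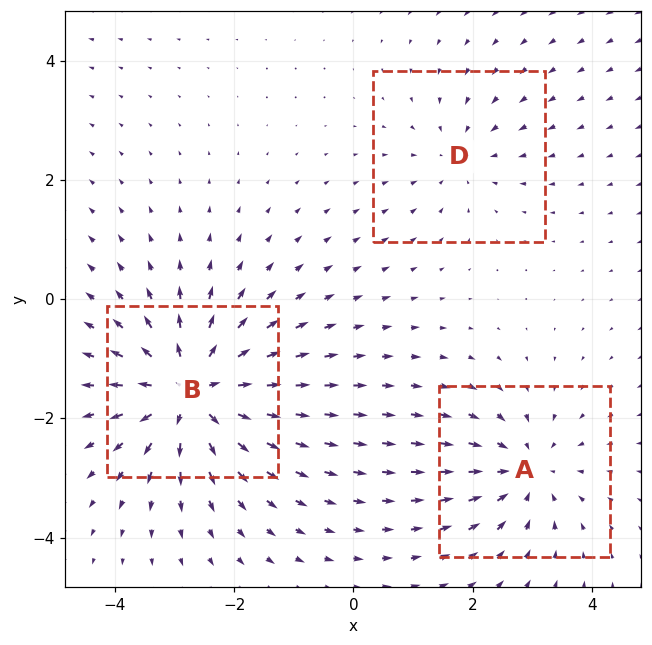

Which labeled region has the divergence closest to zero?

Divergence at each region's feature centre — A: about -3, B: about +5, D: about -2. Region D is closest to zero.

D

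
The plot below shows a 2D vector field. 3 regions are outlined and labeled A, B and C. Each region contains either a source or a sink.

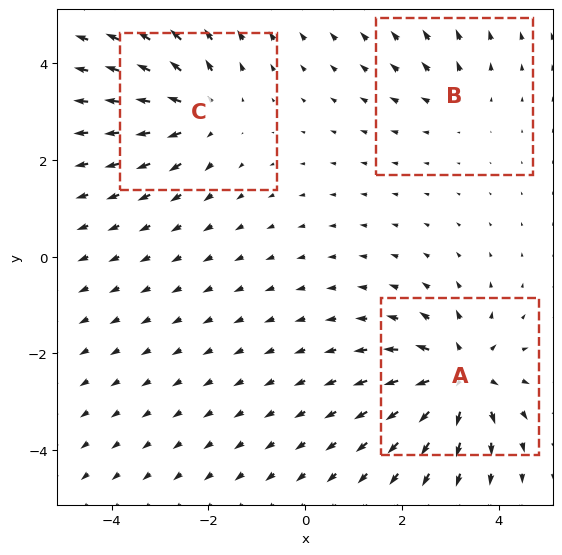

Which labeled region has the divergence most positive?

Divergence at each region's feature centre — A: about +5, B: about +2, C: about +4. Region A is most positive.

A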